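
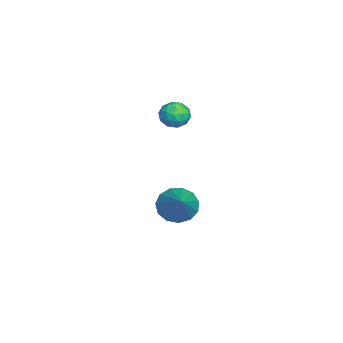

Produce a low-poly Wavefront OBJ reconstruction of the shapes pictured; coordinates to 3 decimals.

v 2.352 -0.713 2.486
v 2.61 -0.977 1.961
v 1.71 -1.523 2.579
v 1.968 -1.787 2.054
v 2.312 -1.744 2.594
v 2.709 -1.243 2.537
v 1.611 -1.257 2.003
v 2.008 -0.756 1.946
v 2.152 -1.313 1.663
v 2.585 -1.615 2.028
v 1.735 -0.885 2.512
v 2.168 -1.187 2.877
v 2.537 -0.774 2.215
v 1.783 -1.726 2.325
v 1.985 -1.701 2.642
v 2.136 -1.856 2.334
v 2.595 -0.93 2.553
v 2.747 -1.086 2.245
v 2.572 -1.537 2.617
v 1.573 -1.414 2.295
v 1.725 -1.57 1.987
v 2.184 -0.644 2.206
v 2.335 -0.799 1.898
v 1.748 -0.963 1.923
v 2.42 -1.127 1.732
v 2.043 -1.603 1.787
v 1.833 -1.291 1.757
v 2.066 -0.997 1.723
v 2.674 -1.304 1.947
v 2.297 -1.78 2.001
v 2.499 -1.755 2.318
v 2.732 -1.46 2.285
v 2.405 -1.502 1.771
v 2.023 -0.72 2.539
v 1.646 -1.196 2.593
v 1.588 -1.04 2.255
v 1.821 -0.745 2.222
v 2.277 -0.897 2.753
v 1.9 -1.373 2.808
v 2.254 -1.503 2.817
v 2.487 -1.209 2.783
v 1.915 -0.998 2.769
v 2.114 -1.151 -2.686
v 2.603 -1.061 -3.363
v 3.766 -0.869 -1.454
v 2.447 -0.628 -3.253
v 2.185 -0.361 -2.963
v 1.9 -0.345 -2.585
v 1.684 -0.585 -2.239
v 1.604 -1.005 -2.035
v 1.686 -1.471 -2.038
v 1.903 -1.836 -2.246
v 2.188 -1.983 -2.594
v 2.449 -1.867 -2.972
v 2.604 -1.523 -3.258
f 1 38 17
f 38 12 41
f 17 41 6
f 38 41 17
f 1 17 13
f 17 6 18
f 13 18 2
f 17 18 13
f 1 13 22
f 13 2 23
f 22 23 8
f 13 23 22
f 1 22 34
f 22 8 37
f 34 37 11
f 22 37 34
f 1 34 38
f 34 11 42
f 38 42 12
f 34 42 38
f 2 18 29
f 18 6 32
f 29 32 10
f 18 32 29
f 6 41 19
f 41 12 40
f 19 40 5
f 41 40 19
f 12 42 39
f 42 11 35
f 39 35 3
f 42 35 39
f 11 37 36
f 37 8 24
f 36 24 7
f 37 24 36
f 8 23 28
f 23 2 25
f 28 25 9
f 23 25 28
f 4 30 16
f 30 10 31
f 16 31 5
f 30 31 16
f 4 16 14
f 16 5 15
f 14 15 3
f 16 15 14
f 4 14 21
f 14 3 20
f 21 20 7
f 14 20 21
f 4 21 26
f 21 7 27
f 26 27 9
f 21 27 26
f 4 26 30
f 26 9 33
f 30 33 10
f 26 33 30
f 5 31 19
f 31 10 32
f 19 32 6
f 31 32 19
f 3 15 39
f 15 5 40
f 39 40 12
f 15 40 39
f 7 20 36
f 20 3 35
f 36 35 11
f 20 35 36
f 9 27 28
f 27 7 24
f 28 24 8
f 27 24 28
f 10 33 29
f 33 9 25
f 29 25 2
f 33 25 29
f 44 43 46
f 44 46 45
f 46 43 47
f 46 47 45
f 47 43 48
f 47 48 45
f 48 43 49
f 48 49 45
f 49 43 50
f 49 50 45
f 50 43 51
f 50 51 45
f 51 43 52
f 51 52 45
f 52 43 53
f 52 53 45
f 53 43 54
f 53 54 45
f 54 43 55
f 54 55 45
f 55 43 44
f 55 44 45



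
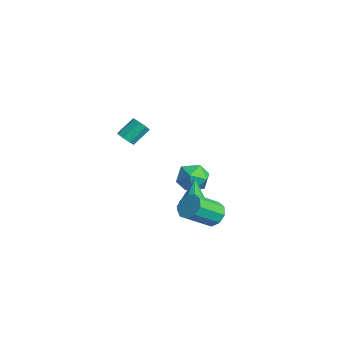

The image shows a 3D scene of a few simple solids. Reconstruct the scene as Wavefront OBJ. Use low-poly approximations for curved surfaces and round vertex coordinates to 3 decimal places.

v 0.104 -3.437 2.799
v 0.659 -3.438 2.872
v 0.551 -2.543 3.694
v -0.004 -2.543 3.621
v 0.535 -3.168 2.563
v 0.427 -2.274 3.385
v 0.158 -3.057 2.392
v 0.05 -2.162 3.214
v -0.251 -3.168 2.459
v -0.358 -2.273 3.282
v -0.451 -3.437 2.726
v -0.559 -2.542 3.548
v -0.327 -3.706 3.035
v -0.435 -2.812 3.857
v 0.05 -3.818 3.206
v -0.058 -2.923 4.028
v 0.458 -3.707 3.138
v 0.351 -2.812 3.961
v -4.274 2.199 -4.333
v -3.731 2.767 -3.634
v -3.589 0.773 -3.706
v -3.046 1.341 -3.007
v -4.092 1.264 -2.923
v -4.515 2.145 -3.311
v -2.805 1.395 -4.029
v -3.228 2.276 -4.417
v -2.823 2.27 -3.446
v -3.618 2.189 -2.763
v -3.702 1.351 -4.577
v -4.497 1.27 -3.894
v -0.536 0.502 -3.75
v 0.241 0.263 -3.439
v -1.144 0.838 -1.97
v 0.209 0.915 -3.573
v -0.259 1.324 -3.81
v -0.89 1.252 -4.012
v -1.313 0.74 -4.06
v -1.281 0.089 -3.926
v -0.813 -0.321 -3.689
v -0.183 -0.249 -3.487
v 2.732 0.238 -2.109
v 3.255 -0.07 -2.615
v 3.51 -1.506 -1.478
v 2.988 -1.198 -0.971
v 3.507 0.254 -2.263
v 3.762 -1.183 -1.126
v 3.397 0.57 -1.839
v 3.652 -0.867 -0.702
v 2.976 0.731 -1.541
v 3.231 -0.706 -0.404
v 2.441 0.662 -1.508
v 2.696 -0.775 -0.371
v 2.042 0.394 -1.757
v 2.298 -1.043 -0.62
v 1.967 0.054 -2.17
v 2.222 -1.383 -1.033
v 2.249 -0.2 -2.554
v 2.504 -1.637 -1.417
v 2.758 -0.249 -2.73
v 3.013 -1.686 -1.593
f 2 1 5
f 2 5 3
f 3 5 6
f 3 6 4
f 5 1 7
f 5 7 6
f 6 7 8
f 6 8 4
f 7 1 9
f 7 9 8
f 8 9 10
f 8 10 4
f 9 1 11
f 9 11 10
f 10 11 12
f 10 12 4
f 11 1 13
f 11 13 12
f 12 13 14
f 12 14 4
f 13 1 15
f 13 15 14
f 14 15 16
f 14 16 4
f 15 1 17
f 15 17 16
f 16 17 18
f 16 18 4
f 17 1 2
f 17 2 18
f 18 2 3
f 18 3 4
f 19 30 24
f 19 24 20
f 19 20 26
f 19 26 29
f 19 29 30
f 20 24 28
f 24 30 23
f 30 29 21
f 29 26 25
f 26 20 27
f 22 28 23
f 22 23 21
f 22 21 25
f 22 25 27
f 22 27 28
f 23 28 24
f 21 23 30
f 25 21 29
f 27 25 26
f 28 27 20
f 32 31 34
f 32 34 33
f 34 31 35
f 34 35 33
f 35 31 36
f 35 36 33
f 36 31 37
f 36 37 33
f 37 31 38
f 37 38 33
f 38 31 39
f 38 39 33
f 39 31 40
f 39 40 33
f 40 31 32
f 40 32 33
f 42 41 45
f 42 45 43
f 43 45 46
f 43 46 44
f 45 41 47
f 45 47 46
f 46 47 48
f 46 48 44
f 47 41 49
f 47 49 48
f 48 49 50
f 48 50 44
f 49 41 51
f 49 51 50
f 50 51 52
f 50 52 44
f 51 41 53
f 51 53 52
f 52 53 54
f 52 54 44
f 53 41 55
f 53 55 54
f 54 55 56
f 54 56 44
f 55 41 57
f 55 57 56
f 56 57 58
f 56 58 44
f 57 41 59
f 57 59 58
f 58 59 60
f 58 60 44
f 59 41 42
f 59 42 60
f 60 42 43
f 60 43 44



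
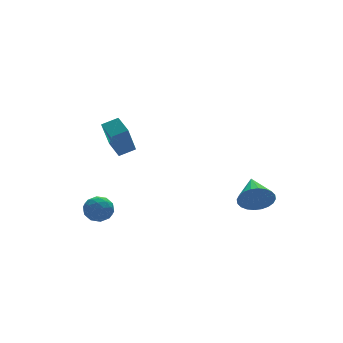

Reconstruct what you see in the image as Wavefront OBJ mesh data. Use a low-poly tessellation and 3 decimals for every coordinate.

v -3.684 0.324 -2.301
v -3.032 0.745 -2.352
v -3.168 -0.565 -3.028
v -2.516 -0.144 -3.079
v -2.715 -0.473 -2.402
v -3.034 0.077 -1.953
v -3.166 0.103 -3.427
v -3.485 0.653 -2.978
v -2.711 0.608 -3.048
v -2.433 0.252 -2.414
v -3.767 -0.072 -2.966
v -3.489 -0.428 -2.332
v -3.403 0.613 -2.263
v -2.797 -0.433 -3.117
v -2.914 -0.626 -2.72
v -2.53 -0.379 -2.749
v -3.405 0.22 -2.028
v -3.021 0.467 -2.058
v -2.835 -0.249 -2.088
v -3.179 -0.287 -3.322
v -2.795 -0.04 -3.352
v -3.67 0.559 -2.631
v -3.286 0.806 -2.66
v -3.365 0.429 -3.292
v -2.831 0.779 -2.701
v -2.528 0.257 -3.129
v -2.91 0.402 -3.333
v -3.097 0.725 -3.069
v -2.668 0.57 -2.329
v -2.364 0.047 -2.756
v -2.482 -0.146 -2.359
v -2.669 0.177 -2.095
v -2.479 0.49 -2.738
v -3.836 0.133 -2.624
v -3.532 -0.39 -3.051
v -3.531 0.003 -3.285
v -3.718 0.326 -3.021
v -3.672 -0.077 -2.251
v -3.369 -0.599 -2.679
v -3.103 -0.545 -2.311
v -3.29 -0.222 -2.047
v -3.721 -0.31 -2.642
v -3.195 -2.493 1.977
v -3.81 -3.049 3.541
v -3.217 -1.511 2.318
v -3.833 -2.067 3.881
v -2.407 -2.573 2.259
v -3.023 -3.129 3.822
v -2.43 -1.591 2.599
v -3.045 -2.147 4.163
v 2.699 -4.384 -1.246
v 2.972 -4.748 -0.482
v 3.221 -2.916 -0.734
v 3.256 -4.781 -0.678
v 3.456 -4.753 -0.96
v 3.541 -4.669 -1.286
v 3.497 -4.542 -1.607
v 3.332 -4.391 -1.872
v 3.07 -4.238 -2.042
v 2.752 -4.108 -2.091
v 2.426 -4.02 -2.011
v 2.141 -3.987 -1.815
v 1.941 -4.014 -1.533
v 1.857 -4.098 -1.206
v 1.901 -4.226 -0.886
v 2.066 -4.377 -0.621
v 2.327 -4.529 -0.451
v 2.645 -4.66 -0.402
f 1 38 17
f 38 12 41
f 17 41 6
f 38 41 17
f 1 17 13
f 17 6 18
f 13 18 2
f 17 18 13
f 1 13 22
f 13 2 23
f 22 23 8
f 13 23 22
f 1 22 34
f 22 8 37
f 34 37 11
f 22 37 34
f 1 34 38
f 34 11 42
f 38 42 12
f 34 42 38
f 2 18 29
f 18 6 32
f 29 32 10
f 18 32 29
f 6 41 19
f 41 12 40
f 19 40 5
f 41 40 19
f 12 42 39
f 42 11 35
f 39 35 3
f 42 35 39
f 11 37 36
f 37 8 24
f 36 24 7
f 37 24 36
f 8 23 28
f 23 2 25
f 28 25 9
f 23 25 28
f 4 30 16
f 30 10 31
f 16 31 5
f 30 31 16
f 4 16 14
f 16 5 15
f 14 15 3
f 16 15 14
f 4 14 21
f 14 3 20
f 21 20 7
f 14 20 21
f 4 21 26
f 21 7 27
f 26 27 9
f 21 27 26
f 4 26 30
f 26 9 33
f 30 33 10
f 26 33 30
f 5 31 19
f 31 10 32
f 19 32 6
f 31 32 19
f 3 15 39
f 15 5 40
f 39 40 12
f 15 40 39
f 7 20 36
f 20 3 35
f 36 35 11
f 20 35 36
f 9 27 28
f 27 7 24
f 28 24 8
f 27 24 28
f 10 33 29
f 33 9 25
f 29 25 2
f 33 25 29
f 44 46 43
f 47 44 43
f 43 46 45
f 45 47 43
f 44 50 46
f 48 44 47
f 48 50 44
f 46 50 45
f 49 47 45
f 45 50 49
f 49 48 47
f 50 48 49
f 52 51 54
f 52 54 53
f 54 51 55
f 54 55 53
f 55 51 56
f 55 56 53
f 56 51 57
f 56 57 53
f 57 51 58
f 57 58 53
f 58 51 59
f 58 59 53
f 59 51 60
f 59 60 53
f 60 51 61
f 60 61 53
f 61 51 62
f 61 62 53
f 62 51 63
f 62 63 53
f 63 51 64
f 63 64 53
f 64 51 65
f 64 65 53
f 65 51 66
f 65 66 53
f 66 51 67
f 66 67 53
f 67 51 68
f 67 68 53
f 68 51 52
f 68 52 53



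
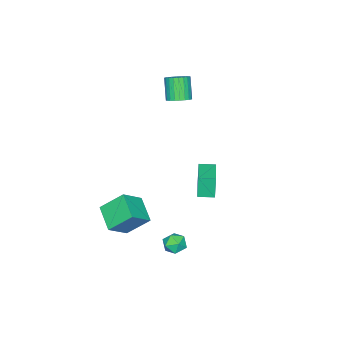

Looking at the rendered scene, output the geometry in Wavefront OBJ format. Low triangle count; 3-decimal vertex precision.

v -2.53 0.254 -2.869
v -2.722 0.181 -1.566
v -1.075 1.19 -2.603
v -1.268 1.117 -1.299
v -2.052 -0.497 -2.841
v -2.245 -0.57 -1.537
v -0.598 0.439 -2.574
v -0.79 0.366 -1.271
v 1.943 -3.833 -3.654
v 1.345 -2.77 -2.543
v 0.815 -3.508 -4.572
v 0.218 -2.444 -3.461
v 2.802 -2.676 -4.299
v 2.205 -1.612 -3.188
v 1.675 -2.35 -5.217
v 1.077 -1.287 -4.106
v 2.38 1.625 -3.021
v 2.615 1.945 -3.577
v 2.885 0.695 -3.343
v 3.12 1.015 -3.899
v 3.359 1.183 -3.281
v 3.047 1.757 -3.082
v 2.453 0.883 -3.838
v 2.141 1.457 -3.639
v 2.66 1.486 -4.082
v 3.221 1.672 -3.738
v 2.279 0.968 -3.182
v 2.84 1.154 -2.838
v -3.679 -2.751 1.7
v -3.107 -3.093 1.833
v -3.688 -3.591 3.053
v -4.261 -3.249 2.92
v -3.057 -2.861 1.952
v -3.639 -3.359 3.171
v -3.102 -2.612 2.032
v -3.683 -3.11 3.252
v -3.235 -2.385 2.061
v -3.816 -2.882 3.281
v -3.435 -2.213 2.036
v -4.017 -2.71 3.256
v -3.673 -2.123 1.96
v -4.254 -2.62 3.179
v -3.912 -2.128 1.844
v -4.493 -2.626 3.063
v -4.115 -2.229 1.706
v -4.696 -2.727 2.926
v -4.252 -2.409 1.567
v -4.833 -2.907 2.787
v -4.301 -2.641 1.449
v -4.883 -3.139 2.668
v -4.257 -2.89 1.368
v -4.838 -3.388 2.588
v -4.124 -3.118 1.339
v -4.705 -3.615 2.559
v -3.923 -3.29 1.364
v -4.505 -3.787 2.584
v -3.686 -3.38 1.441
v -4.267 -3.877 2.66
v -3.447 -3.374 1.557
v -4.028 -3.872 2.776
v -3.244 -3.273 1.694
v -3.825 -3.771 2.914
f 2 4 1
f 5 2 1
f 1 4 3
f 3 5 1
f 2 8 4
f 6 2 5
f 6 8 2
f 4 8 3
f 7 5 3
f 3 8 7
f 7 6 5
f 8 6 7
f 10 12 9
f 13 10 9
f 9 12 11
f 11 13 9
f 10 16 12
f 14 10 13
f 14 16 10
f 12 16 11
f 15 13 11
f 11 16 15
f 15 14 13
f 16 14 15
f 17 28 22
f 17 22 18
f 17 18 24
f 17 24 27
f 17 27 28
f 18 22 26
f 22 28 21
f 28 27 19
f 27 24 23
f 24 18 25
f 20 26 21
f 20 21 19
f 20 19 23
f 20 23 25
f 20 25 26
f 21 26 22
f 19 21 28
f 23 19 27
f 25 23 24
f 26 25 18
f 30 29 33
f 30 33 31
f 31 33 34
f 31 34 32
f 33 29 35
f 33 35 34
f 34 35 36
f 34 36 32
f 35 29 37
f 35 37 36
f 36 37 38
f 36 38 32
f 37 29 39
f 37 39 38
f 38 39 40
f 38 40 32
f 39 29 41
f 39 41 40
f 40 41 42
f 40 42 32
f 41 29 43
f 41 43 42
f 42 43 44
f 42 44 32
f 43 29 45
f 43 45 44
f 44 45 46
f 44 46 32
f 45 29 47
f 45 47 46
f 46 47 48
f 46 48 32
f 47 29 49
f 47 49 48
f 48 49 50
f 48 50 32
f 49 29 51
f 49 51 50
f 50 51 52
f 50 52 32
f 51 29 53
f 51 53 52
f 52 53 54
f 52 54 32
f 53 29 55
f 53 55 54
f 54 55 56
f 54 56 32
f 55 29 57
f 55 57 56
f 56 57 58
f 56 58 32
f 57 29 59
f 57 59 58
f 58 59 60
f 58 60 32
f 59 29 61
f 59 61 60
f 60 61 62
f 60 62 32
f 61 29 30
f 61 30 62
f 62 30 31
f 62 31 32



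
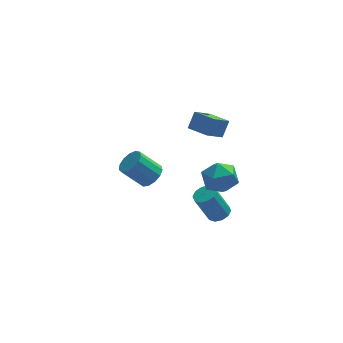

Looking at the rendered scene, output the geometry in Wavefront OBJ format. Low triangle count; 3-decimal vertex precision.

v 3.528 -0.267 0.154
v 4.546 -0.749 0.365
v 2.914 -1.871 -0.545
v 3.932 -2.353 -0.334
v 3.246 -2.06 0.535
v 3.625 -1.069 0.968
v 3.835 -1.551 -1.148
v 4.214 -0.56 -0.715
v 4.736 -1.543 -0.44
v 4.372 -1.857 0.601
v 3.088 -0.763 -0.781
v 2.724 -1.077 0.26
v -0.24 -3.903 2.779
v 0.312 -3.579 3.258
v -0.787 -3.452 4.44
v -1.34 -3.777 3.961
v 0.117 -3.237 3.039
v -0.983 -3.11 4.222
v -0.192 -3.106 2.738
v -1.292 -2.979 3.921
v -0.516 -3.229 2.45
v -1.616 -3.102 3.632
v -0.752 -3.565 2.266
v -1.852 -3.438 3.448
v -0.826 -4.01 2.245
v -1.926 -3.883 3.427
v -0.714 -4.42 2.393
v -1.814 -4.293 3.576
v -0.451 -4.667 2.664
v -1.551 -4.54 3.847
v -0.121 -4.671 2.971
v -1.221 -4.544 4.154
v 0.171 -4.431 3.217
v -0.929 -4.304 4.4
v 0.332 -4.024 3.324
v -0.767 -3.897 4.507
v 3.872 -0.185 -4.332
v 4.514 -0.323 -4.036
v 3.669 -0.333 -2.212
v 3.028 -0.195 -2.508
v 4.464 0.118 -4.057
v 3.62 0.109 -2.232
v 4.188 0.444 -4.183
v 3.344 0.435 -2.358
v 3.792 0.529 -4.366
v 2.948 0.52 -2.542
v 3.426 0.342 -4.536
v 2.582 0.332 -2.712
v 3.231 -0.047 -4.628
v 2.386 -0.057 -2.804
v 3.28 -0.489 -4.608
v 2.436 -0.498 -2.783
v 3.556 -0.815 -4.482
v 2.712 -0.824 -2.657
v 3.952 -0.9 -4.298
v 3.108 -0.909 -2.474
v 4.318 -0.712 -4.128
v 3.474 -0.722 -2.304
v 2.474 3.236 0.405
v 2.915 3.783 1.34
v 3.456 3.974 -0.49
v 3.897 4.521 0.445
v 3.423 2.179 0.575
v 3.864 2.726 1.51
v 4.405 2.917 -0.32
v 4.846 3.464 0.615
f 1 12 6
f 1 6 2
f 1 2 8
f 1 8 11
f 1 11 12
f 2 6 10
f 6 12 5
f 12 11 3
f 11 8 7
f 8 2 9
f 4 10 5
f 4 5 3
f 4 3 7
f 4 7 9
f 4 9 10
f 5 10 6
f 3 5 12
f 7 3 11
f 9 7 8
f 10 9 2
f 14 13 17
f 14 17 15
f 15 17 18
f 15 18 16
f 17 13 19
f 17 19 18
f 18 19 20
f 18 20 16
f 19 13 21
f 19 21 20
f 20 21 22
f 20 22 16
f 21 13 23
f 21 23 22
f 22 23 24
f 22 24 16
f 23 13 25
f 23 25 24
f 24 25 26
f 24 26 16
f 25 13 27
f 25 27 26
f 26 27 28
f 26 28 16
f 27 13 29
f 27 29 28
f 28 29 30
f 28 30 16
f 29 13 31
f 29 31 30
f 30 31 32
f 30 32 16
f 31 13 33
f 31 33 32
f 32 33 34
f 32 34 16
f 33 13 35
f 33 35 34
f 34 35 36
f 34 36 16
f 35 13 14
f 35 14 36
f 36 14 15
f 36 15 16
f 38 37 41
f 38 41 39
f 39 41 42
f 39 42 40
f 41 37 43
f 41 43 42
f 42 43 44
f 42 44 40
f 43 37 45
f 43 45 44
f 44 45 46
f 44 46 40
f 45 37 47
f 45 47 46
f 46 47 48
f 46 48 40
f 47 37 49
f 47 49 48
f 48 49 50
f 48 50 40
f 49 37 51
f 49 51 50
f 50 51 52
f 50 52 40
f 51 37 53
f 51 53 52
f 52 53 54
f 52 54 40
f 53 37 55
f 53 55 54
f 54 55 56
f 54 56 40
f 55 37 57
f 55 57 56
f 56 57 58
f 56 58 40
f 57 37 38
f 57 38 58
f 58 38 39
f 58 39 40
f 60 62 59
f 63 60 59
f 59 62 61
f 61 63 59
f 60 66 62
f 64 60 63
f 64 66 60
f 62 66 61
f 65 63 61
f 61 66 65
f 65 64 63
f 66 64 65



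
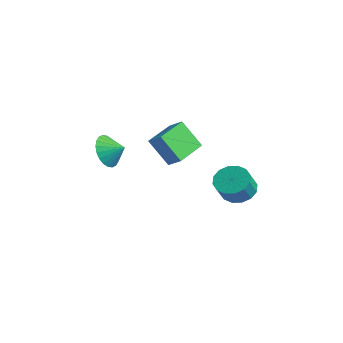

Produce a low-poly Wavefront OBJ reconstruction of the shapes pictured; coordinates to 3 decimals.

v 3.079 3.458 -0.071
v 3.87 3.966 -0.061
v 4.291 3.291 0.942
v 3.501 2.782 0.931
v 3.562 4.206 0.23
v 3.983 3.531 1.232
v 3.125 4.245 0.44
v 3.546 3.57 1.443
v 2.675 4.073 0.513
v 3.097 3.398 1.516
v 2.334 3.736 0.43
v 2.756 3.061 1.432
v 2.193 3.325 0.212
v 2.614 2.65 1.214
v 2.289 2.949 -0.082
v 2.71 2.274 0.921
v 2.597 2.709 -0.372
v 3.018 2.034 0.63
v 3.034 2.67 -0.583
v 3.455 1.995 0.42
v 3.483 2.842 -0.656
v 3.905 2.167 0.347
v 3.824 3.179 -0.572
v 4.246 2.504 0.43
v 3.966 3.59 -0.354
v 4.387 2.915 0.648
v -2.989 -0.303 0.86
v -2.311 -0.668 0.161
v -2.251 0.263 1.28
v -2.453 -0.34 -0.031
v -2.677 -0.006 -0.087
v -2.948 0.282 0.001
v -3.226 0.482 0.22
v -3.467 0.562 0.536
v -3.636 0.51 0.902
v -3.706 0.335 1.261
v -3.667 0.062 1.559
v -3.524 -0.266 1.751
v -3.301 -0.599 1.807
v -3.029 -0.888 1.719
v -2.752 -1.087 1.5
v -2.51 -1.167 1.184
v -2.342 -1.116 0.818
v -2.272 -0.94 0.459
v -1.71 2.424 -0.264
v -2.546 1.764 1.237
v -2.554 4.167 0.032
v -3.391 3.508 1.533
v -0.969 2.692 0.267
v -1.806 2.033 1.768
v -1.814 4.436 0.563
v -2.65 3.776 2.064
f 2 1 5
f 2 5 3
f 3 5 6
f 3 6 4
f 5 1 7
f 5 7 6
f 6 7 8
f 6 8 4
f 7 1 9
f 7 9 8
f 8 9 10
f 8 10 4
f 9 1 11
f 9 11 10
f 10 11 12
f 10 12 4
f 11 1 13
f 11 13 12
f 12 13 14
f 12 14 4
f 13 1 15
f 13 15 14
f 14 15 16
f 14 16 4
f 15 1 17
f 15 17 16
f 16 17 18
f 16 18 4
f 17 1 19
f 17 19 18
f 18 19 20
f 18 20 4
f 19 1 21
f 19 21 20
f 20 21 22
f 20 22 4
f 21 1 23
f 21 23 22
f 22 23 24
f 22 24 4
f 23 1 25
f 23 25 24
f 24 25 26
f 24 26 4
f 25 1 2
f 25 2 26
f 26 2 3
f 26 3 4
f 28 27 30
f 28 30 29
f 30 27 31
f 30 31 29
f 31 27 32
f 31 32 29
f 32 27 33
f 32 33 29
f 33 27 34
f 33 34 29
f 34 27 35
f 34 35 29
f 35 27 36
f 35 36 29
f 36 27 37
f 36 37 29
f 37 27 38
f 37 38 29
f 38 27 39
f 38 39 29
f 39 27 40
f 39 40 29
f 40 27 41
f 40 41 29
f 41 27 42
f 41 42 29
f 42 27 43
f 42 43 29
f 43 27 44
f 43 44 29
f 44 27 28
f 44 28 29
f 46 48 45
f 49 46 45
f 45 48 47
f 47 49 45
f 46 52 48
f 50 46 49
f 50 52 46
f 48 52 47
f 51 49 47
f 47 52 51
f 51 50 49
f 52 50 51



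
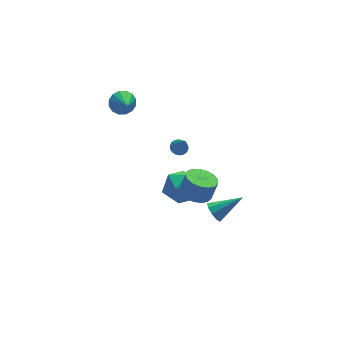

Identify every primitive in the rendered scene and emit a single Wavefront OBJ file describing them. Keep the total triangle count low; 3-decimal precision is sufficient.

v -3.102 4.417 2.535
v -2.388 4.591 2.92
v -3.298 3.203 3.445
v -2.688 4.804 3.141
v -3.099 4.915 3.2
v -3.511 4.891 3.08
v -3.814 4.741 2.815
v -3.926 4.504 2.474
v -3.817 4.244 2.15
v -3.517 4.03 1.929
v -3.106 3.92 1.871
v -2.694 3.943 1.99
v -2.391 4.093 2.255
v -2.279 4.33 2.596
v -0.006 3.267 -2.222
v 0.483 3.017 -2.375
v 0.026 2.453 -0.798
v 0.562 3.227 -2.257
v 0.528 3.445 -2.132
v 0.389 3.628 -2.024
v 0.172 3.739 -1.956
v -0.081 3.757 -1.94
v -0.319 3.678 -1.98
v -0.494 3.517 -2.068
v -0.573 3.307 -2.186
v -0.54 3.089 -2.312
v -0.4 2.906 -2.419
v -0.183 2.795 -2.488
v 0.07 2.777 -2.503
v 0.307 2.856 -2.463
v -2.317 -3.766 1.445
v -1.457 -3.541 1.111
v -1.022 -3.469 2.281
v -1.883 -3.694 2.615
v -1.662 -3.139 1.163
v -1.228 -3.066 2.333
v -2.018 -2.88 1.279
v -1.583 -2.808 2.449
v -2.442 -2.825 1.433
v -2.007 -2.752 2.603
v -2.838 -2.985 1.59
v -2.403 -2.912 2.76
v -3.114 -3.324 1.714
v -2.679 -3.251 2.884
v -3.208 -3.764 1.776
v -2.773 -3.692 2.946
v -3.098 -4.205 1.762
v -2.663 -4.133 2.932
v -2.809 -4.546 1.676
v -2.374 -4.473 2.846
v -2.407 -4.707 1.537
v -1.973 -4.635 2.707
v -1.985 -4.654 1.377
v -1.55 -4.581 2.546
v -1.639 -4.396 1.232
v -1.204 -4.324 2.402
v -1.449 -3.995 1.136
v -1.014 -3.922 2.306
v -1.126 -3.746 -1.031
v -0.828 -4.005 -1.609
v 0.506 -4.054 -0.049
v -0.754 -3.532 -1.584
v -0.854 -3.16 -1.3
v -1.082 -3.062 -0.89
v -1.33 -3.283 -0.546
v -1.483 -3.721 -0.429
v -1.47 -4.171 -0.593
v -1.295 -4.422 -0.962
v -1.042 -4.356 -1.363
v -0.571 1.045 -3.672
v -0.026 0.348 -2.802
v -2.374 0.552 -2.938
v -1.829 -0.145 -2.068
v -1.723 1.091 -2.029
v -0.609 1.395 -2.483
v -1.791 -0.495 -3.257
v -0.677 -0.191 -3.711
v -0.78 -0.604 -2.546
v -0.738 0.376 -1.787
v -1.662 0.524 -3.953
v -1.62 1.504 -3.194
f 2 1 4
f 2 4 3
f 4 1 5
f 4 5 3
f 5 1 6
f 5 6 3
f 6 1 7
f 6 7 3
f 7 1 8
f 7 8 3
f 8 1 9
f 8 9 3
f 9 1 10
f 9 10 3
f 10 1 11
f 10 11 3
f 11 1 12
f 11 12 3
f 12 1 13
f 12 13 3
f 13 1 14
f 13 14 3
f 14 1 2
f 14 2 3
f 16 15 18
f 16 18 17
f 18 15 19
f 18 19 17
f 19 15 20
f 19 20 17
f 20 15 21
f 20 21 17
f 21 15 22
f 21 22 17
f 22 15 23
f 22 23 17
f 23 15 24
f 23 24 17
f 24 15 25
f 24 25 17
f 25 15 26
f 25 26 17
f 26 15 27
f 26 27 17
f 27 15 28
f 27 28 17
f 28 15 29
f 28 29 17
f 29 15 30
f 29 30 17
f 30 15 16
f 30 16 17
f 32 31 35
f 32 35 33
f 33 35 36
f 33 36 34
f 35 31 37
f 35 37 36
f 36 37 38
f 36 38 34
f 37 31 39
f 37 39 38
f 38 39 40
f 38 40 34
f 39 31 41
f 39 41 40
f 40 41 42
f 40 42 34
f 41 31 43
f 41 43 42
f 42 43 44
f 42 44 34
f 43 31 45
f 43 45 44
f 44 45 46
f 44 46 34
f 45 31 47
f 45 47 46
f 46 47 48
f 46 48 34
f 47 31 49
f 47 49 48
f 48 49 50
f 48 50 34
f 49 31 51
f 49 51 50
f 50 51 52
f 50 52 34
f 51 31 53
f 51 53 52
f 52 53 54
f 52 54 34
f 53 31 55
f 53 55 54
f 54 55 56
f 54 56 34
f 55 31 57
f 55 57 56
f 56 57 58
f 56 58 34
f 57 31 32
f 57 32 58
f 58 32 33
f 58 33 34
f 60 59 62
f 60 62 61
f 62 59 63
f 62 63 61
f 63 59 64
f 63 64 61
f 64 59 65
f 64 65 61
f 65 59 66
f 65 66 61
f 66 59 67
f 66 67 61
f 67 59 68
f 67 68 61
f 68 59 69
f 68 69 61
f 69 59 60
f 69 60 61
f 70 81 75
f 70 75 71
f 70 71 77
f 70 77 80
f 70 80 81
f 71 75 79
f 75 81 74
f 81 80 72
f 80 77 76
f 77 71 78
f 73 79 74
f 73 74 72
f 73 72 76
f 73 76 78
f 73 78 79
f 74 79 75
f 72 74 81
f 76 72 80
f 78 76 77
f 79 78 71



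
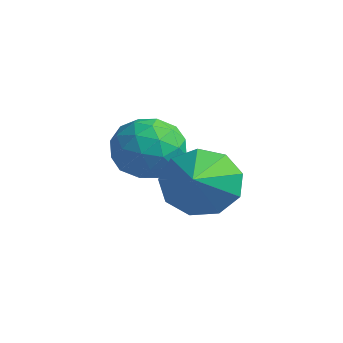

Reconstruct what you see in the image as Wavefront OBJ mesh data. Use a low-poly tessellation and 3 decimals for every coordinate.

v 0.143 -2.581 0.628
v 0.767 -2.52 -0.164
v 1.377 -3.739 1.512
v 0.911 -2.02 0.29
v 0.696 -1.782 0.902
v 0.222 -1.918 1.385
v -0.289 -2.364 1.515
v -0.598 -2.912 1.229
v -0.561 -3.305 0.662
v -0.194 -3.359 0.079
v 0.33 -3.049 -0.247
v -1.844 -1.934 0.876
v -1.047 -2.432 0.537
v -2.253 -3.208 1.783
v -1.456 -3.706 1.444
v -1.335 -2.921 2.05
v -1.082 -2.134 1.49
v -2.218 -3.506 0.83
v -1.965 -2.719 0.27
v -1.278 -3.403 0.509
v -0.732 -3.042 1.263
v -2.568 -2.598 1.057
v -2.022 -2.237 1.811
v -1.409 -2.071 0.627
v -1.891 -3.569 1.693
v -1.819 -3.108 2.049
v -1.351 -3.4 1.85
v -1.43 -1.896 1.187
v -0.961 -2.189 0.988
v -1.131 -2.476 1.877
v -2.339 -3.451 1.332
v -1.87 -3.744 1.133
v -1.949 -2.24 0.47
v -1.481 -2.532 0.271
v -2.169 -3.164 0.443
v -1.077 -2.935 0.411
v -1.318 -3.683 0.944
v -1.766 -3.566 0.583
v -1.617 -3.103 0.254
v -0.756 -2.722 0.855
v -0.997 -3.471 1.388
v -0.925 -3.01 1.744
v -0.776 -2.547 1.415
v -0.892 -3.293 0.838
v -2.303 -2.169 0.932
v -2.544 -2.918 1.465
v -2.524 -3.093 0.905
v -2.375 -2.63 0.576
v -1.982 -1.957 1.376
v -2.223 -2.705 1.909
v -1.683 -2.537 2.066
v -1.534 -2.074 1.737
v -2.408 -2.347 1.482
f 2 1 4
f 2 4 3
f 4 1 5
f 4 5 3
f 5 1 6
f 5 6 3
f 6 1 7
f 6 7 3
f 7 1 8
f 7 8 3
f 8 1 9
f 8 9 3
f 9 1 10
f 9 10 3
f 10 1 11
f 10 11 3
f 11 1 2
f 11 2 3
f 12 49 28
f 49 23 52
f 28 52 17
f 49 52 28
f 12 28 24
f 28 17 29
f 24 29 13
f 28 29 24
f 12 24 33
f 24 13 34
f 33 34 19
f 24 34 33
f 12 33 45
f 33 19 48
f 45 48 22
f 33 48 45
f 12 45 49
f 45 22 53
f 49 53 23
f 45 53 49
f 13 29 40
f 29 17 43
f 40 43 21
f 29 43 40
f 17 52 30
f 52 23 51
f 30 51 16
f 52 51 30
f 23 53 50
f 53 22 46
f 50 46 14
f 53 46 50
f 22 48 47
f 48 19 35
f 47 35 18
f 48 35 47
f 19 34 39
f 34 13 36
f 39 36 20
f 34 36 39
f 15 41 27
f 41 21 42
f 27 42 16
f 41 42 27
f 15 27 25
f 27 16 26
f 25 26 14
f 27 26 25
f 15 25 32
f 25 14 31
f 32 31 18
f 25 31 32
f 15 32 37
f 32 18 38
f 37 38 20
f 32 38 37
f 15 37 41
f 37 20 44
f 41 44 21
f 37 44 41
f 16 42 30
f 42 21 43
f 30 43 17
f 42 43 30
f 14 26 50
f 26 16 51
f 50 51 23
f 26 51 50
f 18 31 47
f 31 14 46
f 47 46 22
f 31 46 47
f 20 38 39
f 38 18 35
f 39 35 19
f 38 35 39
f 21 44 40
f 44 20 36
f 40 36 13
f 44 36 40



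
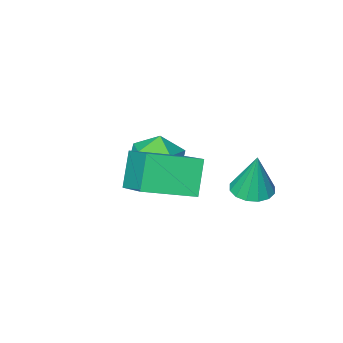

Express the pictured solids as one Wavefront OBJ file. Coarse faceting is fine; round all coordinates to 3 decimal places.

v -1.612 -2.58 -2.158
v -0.784 -2.72 -3.056
v -2.416 -4.34 -2.624
v -1.588 -4.48 -3.522
v -1.232 -4.525 -2.346
v -0.735 -3.437 -2.057
v -2.465 -3.623 -3.623
v -1.968 -2.535 -3.334
v -1.311 -3.365 -3.962
v -0.549 -3.922 -3.172
v -2.651 -3.138 -2.508
v -1.889 -3.695 -1.718
v -2.918 0.748 -2.579
v -2.272 1.273 -2.695
v -2.862 1.092 -0.721
v -2.627 1.522 -2.731
v -3.06 1.563 -2.725
v -3.455 1.386 -2.681
v -3.706 1.038 -2.609
v -3.745 0.612 -2.529
v -3.563 0.223 -2.462
v -3.208 -0.025 -2.427
v -2.775 -0.067 -2.432
v -2.38 0.11 -2.477
v -2.13 0.458 -2.549
v -2.09 0.884 -2.629
v -0.84 -0.877 -2.926
v -1.496 -1.468 -1.52
v -0.41 0.948 -1.959
v -1.066 0.358 -0.553
v 1.086 -1.638 -2.347
v 0.43 -2.228 -0.941
v 1.516 0.188 -1.38
v 0.86 -0.403 0.026
f 1 12 6
f 1 6 2
f 1 2 8
f 1 8 11
f 1 11 12
f 2 6 10
f 6 12 5
f 12 11 3
f 11 8 7
f 8 2 9
f 4 10 5
f 4 5 3
f 4 3 7
f 4 7 9
f 4 9 10
f 5 10 6
f 3 5 12
f 7 3 11
f 9 7 8
f 10 9 2
f 14 13 16
f 14 16 15
f 16 13 17
f 16 17 15
f 17 13 18
f 17 18 15
f 18 13 19
f 18 19 15
f 19 13 20
f 19 20 15
f 20 13 21
f 20 21 15
f 21 13 22
f 21 22 15
f 22 13 23
f 22 23 15
f 23 13 24
f 23 24 15
f 24 13 25
f 24 25 15
f 25 13 26
f 25 26 15
f 26 13 14
f 26 14 15
f 28 30 27
f 31 28 27
f 27 30 29
f 29 31 27
f 28 34 30
f 32 28 31
f 32 34 28
f 30 34 29
f 33 31 29
f 29 34 33
f 33 32 31
f 34 32 33



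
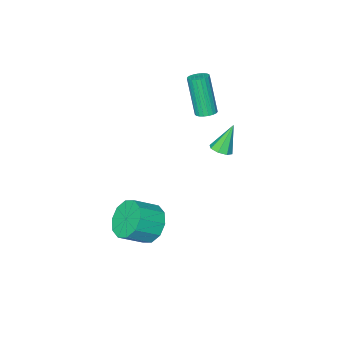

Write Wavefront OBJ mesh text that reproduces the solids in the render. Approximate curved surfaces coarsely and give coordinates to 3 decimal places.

v -1.465 0.827 1.766
v -1.064 1.115 1.96
v -2.115 0.853 3.074
v -1.361 1.345 1.808
v -1.719 1.272 1.631
v -1.928 0.939 1.534
v -1.866 0.54 1.573
v -1.569 0.309 1.725
v -1.211 0.382 1.901
v -1.002 0.716 1.999
v -3.358 -2.504 1.214
v -2.852 -2.574 1.215
v -2.957 -3.286 3.188
v -3.462 -3.216 3.186
v -2.869 -2.375 1.286
v -2.974 -3.087 3.259
v -2.971 -2.198 1.345
v -3.076 -2.91 3.317
v -3.139 -2.074 1.38
v -3.244 -2.787 3.353
v -3.345 -2.024 1.387
v -3.45 -2.737 3.36
v -3.553 -2.058 1.364
v -3.658 -2.77 3.337
v -3.728 -2.168 1.315
v -3.833 -2.88 3.288
v -3.838 -2.336 1.249
v -3.943 -3.049 3.221
v -3.865 -2.534 1.176
v -3.97 -3.246 3.148
v -3.805 -2.726 1.11
v -3.91 -3.438 3.082
v -3.667 -2.88 1.061
v -3.772 -3.592 3.034
v -3.475 -2.968 1.04
v -3.58 -3.681 3.012
v -3.264 -2.977 1.048
v -3.369 -3.689 3.02
v -3.068 -2.903 1.085
v -3.173 -3.616 3.057
v -2.923 -2.761 1.144
v -3.028 -3.473 3.117
v 1.035 -0.829 -3.058
v 1.481 -1.228 -3.884
v 2.572 -1.531 -3.147
v 2.125 -1.131 -2.322
v 1.633 -0.617 -3.857
v 2.723 -0.919 -3.121
v 1.556 -0.087 -3.525
v 2.646 -0.389 -2.789
v 1.28 0.16 -3.015
v 2.37 -0.142 -2.279
v 0.91 0.029 -2.521
v 2.001 -0.273 -1.785
v 0.588 -0.429 -2.233
v 1.679 -0.732 -1.496
v 0.437 -1.041 -2.259
v 1.527 -1.343 -1.523
v 0.514 -1.571 -2.591
v 1.604 -1.873 -1.855
v 0.79 -1.818 -3.101
v 1.88 -2.12 -2.365
v 1.159 -1.687 -3.595
v 2.25 -1.989 -2.859
f 2 1 4
f 2 4 3
f 4 1 5
f 4 5 3
f 5 1 6
f 5 6 3
f 6 1 7
f 6 7 3
f 7 1 8
f 7 8 3
f 8 1 9
f 8 9 3
f 9 1 10
f 9 10 3
f 10 1 2
f 10 2 3
f 12 11 15
f 12 15 13
f 13 15 16
f 13 16 14
f 15 11 17
f 15 17 16
f 16 17 18
f 16 18 14
f 17 11 19
f 17 19 18
f 18 19 20
f 18 20 14
f 19 11 21
f 19 21 20
f 20 21 22
f 20 22 14
f 21 11 23
f 21 23 22
f 22 23 24
f 22 24 14
f 23 11 25
f 23 25 24
f 24 25 26
f 24 26 14
f 25 11 27
f 25 27 26
f 26 27 28
f 26 28 14
f 27 11 29
f 27 29 28
f 28 29 30
f 28 30 14
f 29 11 31
f 29 31 30
f 30 31 32
f 30 32 14
f 31 11 33
f 31 33 32
f 32 33 34
f 32 34 14
f 33 11 35
f 33 35 34
f 34 35 36
f 34 36 14
f 35 11 37
f 35 37 36
f 36 37 38
f 36 38 14
f 37 11 39
f 37 39 38
f 38 39 40
f 38 40 14
f 39 11 41
f 39 41 40
f 40 41 42
f 40 42 14
f 41 11 12
f 41 12 42
f 42 12 13
f 42 13 14
f 44 43 47
f 44 47 45
f 45 47 48
f 45 48 46
f 47 43 49
f 47 49 48
f 48 49 50
f 48 50 46
f 49 43 51
f 49 51 50
f 50 51 52
f 50 52 46
f 51 43 53
f 51 53 52
f 52 53 54
f 52 54 46
f 53 43 55
f 53 55 54
f 54 55 56
f 54 56 46
f 55 43 57
f 55 57 56
f 56 57 58
f 56 58 46
f 57 43 59
f 57 59 58
f 58 59 60
f 58 60 46
f 59 43 61
f 59 61 60
f 60 61 62
f 60 62 46
f 61 43 63
f 61 63 62
f 62 63 64
f 62 64 46
f 63 43 44
f 63 44 64
f 64 44 45
f 64 45 46



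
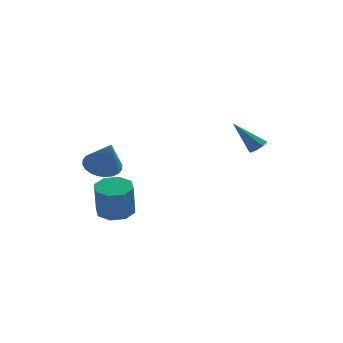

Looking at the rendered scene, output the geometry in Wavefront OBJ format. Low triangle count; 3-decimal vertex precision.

v -2.346 -2.889 2.501
v -1.495 -2.481 2.388
v -1.754 -3.691 4.059
v -1.673 -2.224 2.588
v -1.953 -2.068 2.774
v -2.292 -2.037 2.919
v -2.64 -2.136 3
v -2.943 -2.349 3.005
v -3.155 -2.645 2.934
v -3.244 -2.977 2.796
v -3.196 -3.296 2.614
v -3.019 -3.553 2.414
v -2.739 -3.709 2.227
v -2.399 -3.74 2.083
v -2.051 -3.641 2.001
v -1.748 -3.428 1.996
v -1.536 -3.132 2.068
v -1.447 -2.8 2.206
v 4.228 2.734 2.096
v 4.522 2.294 2.307
v 3.012 2.646 3.604
v 4.671 2.679 2.45
v 4.561 3.096 2.385
v 4.255 3.301 2.151
v 3.934 3.174 1.884
v 3.785 2.79 1.742
v 3.896 2.373 1.806
v 4.201 2.168 2.041
v -1.748 -2.894 -0.398
v -0.811 -2.966 -0.439
v -0.776 -3.517 1.316
v -1.712 -3.446 1.358
v -1.029 -2.313 -0.229
v -0.993 -2.864 1.526
v -1.667 -2 -0.118
v -1.632 -2.552 1.637
v -2.353 -2.212 -0.171
v -2.318 -2.763 1.584
v -2.684 -2.823 -0.356
v -2.649 -3.374 1.399
v -2.467 -3.476 -0.566
v -2.431 -4.027 1.189
v -1.828 -3.788 -0.677
v -1.793 -4.34 1.078
v -1.142 -3.577 -0.624
v -1.107 -4.128 1.131
f 2 1 4
f 2 4 3
f 4 1 5
f 4 5 3
f 5 1 6
f 5 6 3
f 6 1 7
f 6 7 3
f 7 1 8
f 7 8 3
f 8 1 9
f 8 9 3
f 9 1 10
f 9 10 3
f 10 1 11
f 10 11 3
f 11 1 12
f 11 12 3
f 12 1 13
f 12 13 3
f 13 1 14
f 13 14 3
f 14 1 15
f 14 15 3
f 15 1 16
f 15 16 3
f 16 1 17
f 16 17 3
f 17 1 18
f 17 18 3
f 18 1 2
f 18 2 3
f 20 19 22
f 20 22 21
f 22 19 23
f 22 23 21
f 23 19 24
f 23 24 21
f 24 19 25
f 24 25 21
f 25 19 26
f 25 26 21
f 26 19 27
f 26 27 21
f 27 19 28
f 27 28 21
f 28 19 20
f 28 20 21
f 30 29 33
f 30 33 31
f 31 33 34
f 31 34 32
f 33 29 35
f 33 35 34
f 34 35 36
f 34 36 32
f 35 29 37
f 35 37 36
f 36 37 38
f 36 38 32
f 37 29 39
f 37 39 38
f 38 39 40
f 38 40 32
f 39 29 41
f 39 41 40
f 40 41 42
f 40 42 32
f 41 29 43
f 41 43 42
f 42 43 44
f 42 44 32
f 43 29 45
f 43 45 44
f 44 45 46
f 44 46 32
f 45 29 30
f 45 30 46
f 46 30 31
f 46 31 32



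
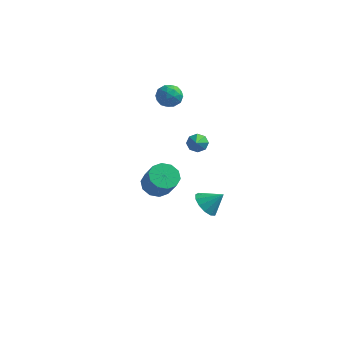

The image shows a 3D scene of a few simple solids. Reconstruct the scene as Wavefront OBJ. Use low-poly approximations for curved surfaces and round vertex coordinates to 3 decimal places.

v 0.251 3.029 -4.186
v 0.74 2.427 -4.452
v 1.069 3.351 -3.414
v 0.837 2.797 -4.71
v 0.748 3.241 -4.802
v 0.502 3.618 -4.698
v 0.176 3.807 -4.431
v -0.127 3.75 -4.087
v -0.309 3.463 -3.774
v -0.314 3.039 -3.591
v -0.139 2.611 -3.598
v 0.16 2.316 -3.791
v 0.487 2.247 -4.11
v 0.663 0.751 2.083
v 1.169 0.938 2.111
v 1.097 -0.571 3.077
v 0.929 1.086 2.413
v 0.533 1.038 2.522
v 0.213 0.822 2.374
v 0.157 0.564 2.056
v 0.397 0.416 1.754
v 0.793 0.464 1.645
v 1.112 0.68 1.793
v -2.597 4.362 3.059
v -1.88 4.517 3.122
v -2.34 3.483 2.298
v -1.623 3.638 2.361
v -1.988 3.347 2.93
v -2.147 3.89 3.4
v -2.073 4.11 2.02
v -2.232 4.653 2.49
v -1.556 4.361 2.48
v -1.504 3.889 3.042
v -2.716 4.111 2.378
v -2.664 3.639 2.94
v -2.261 4.516 3.158
v -1.959 3.484 2.262
v -2.173 3.312 2.597
v -1.752 3.403 2.634
v -2.418 4.148 3.321
v -1.997 4.239 3.358
v -2.06 3.551 3.245
v -2.223 3.761 2.062
v -1.802 3.852 2.099
v -2.468 4.597 2.786
v -2.047 4.688 2.823
v -2.16 4.449 2.175
v -1.65 4.516 2.817
v -1.498 4 2.37
v -1.763 4.277 2.169
v -1.856 4.597 2.446
v -1.619 4.239 3.148
v -1.468 3.722 2.7
v -1.682 3.551 3.034
v -1.776 3.87 3.311
v -1.428 4.147 2.77
v -2.752 4.278 2.72
v -2.601 3.761 2.272
v -2.444 4.13 2.109
v -2.538 4.449 2.386
v -2.722 4 3.05
v -2.57 3.484 2.603
v -2.364 3.403 2.974
v -2.457 3.723 3.251
v -2.792 3.853 2.65
v -1.116 -0.076 -0.834
v -0.66 0.58 -0.794
v -0.027 0.071 0.334
v -0.484 -0.584 0.294
v -1.069 0.662 -0.528
v -0.436 0.153 0.6
v -1.496 0.462 -0.379
v -0.863 -0.047 0.749
v -1.778 0.057 -0.404
v -1.145 -0.452 0.725
v -1.807 -0.399 -0.593
v -1.174 -0.908 0.535
v -1.573 -0.731 -0.874
v -0.94 -1.24 0.254
v -1.164 -0.813 -1.14
v -0.531 -1.322 -0.012
v -0.737 -0.613 -1.289
v -0.104 -1.122 -0.161
v -0.455 -0.208 -1.265
v 0.178 -0.717 -0.136
v -0.426 0.248 -1.075
v 0.207 -0.261 0.053
f 2 1 4
f 2 4 3
f 4 1 5
f 4 5 3
f 5 1 6
f 5 6 3
f 6 1 7
f 6 7 3
f 7 1 8
f 7 8 3
f 8 1 9
f 8 9 3
f 9 1 10
f 9 10 3
f 10 1 11
f 10 11 3
f 11 1 12
f 11 12 3
f 12 1 13
f 12 13 3
f 13 1 2
f 13 2 3
f 15 14 17
f 15 17 16
f 17 14 18
f 17 18 16
f 18 14 19
f 18 19 16
f 19 14 20
f 19 20 16
f 20 14 21
f 20 21 16
f 21 14 22
f 21 22 16
f 22 14 23
f 22 23 16
f 23 14 15
f 23 15 16
f 24 61 40
f 61 35 64
f 40 64 29
f 61 64 40
f 24 40 36
f 40 29 41
f 36 41 25
f 40 41 36
f 24 36 45
f 36 25 46
f 45 46 31
f 36 46 45
f 24 45 57
f 45 31 60
f 57 60 34
f 45 60 57
f 24 57 61
f 57 34 65
f 61 65 35
f 57 65 61
f 25 41 52
f 41 29 55
f 52 55 33
f 41 55 52
f 29 64 42
f 64 35 63
f 42 63 28
f 64 63 42
f 35 65 62
f 65 34 58
f 62 58 26
f 65 58 62
f 34 60 59
f 60 31 47
f 59 47 30
f 60 47 59
f 31 46 51
f 46 25 48
f 51 48 32
f 46 48 51
f 27 53 39
f 53 33 54
f 39 54 28
f 53 54 39
f 27 39 37
f 39 28 38
f 37 38 26
f 39 38 37
f 27 37 44
f 37 26 43
f 44 43 30
f 37 43 44
f 27 44 49
f 44 30 50
f 49 50 32
f 44 50 49
f 27 49 53
f 49 32 56
f 53 56 33
f 49 56 53
f 28 54 42
f 54 33 55
f 42 55 29
f 54 55 42
f 26 38 62
f 38 28 63
f 62 63 35
f 38 63 62
f 30 43 59
f 43 26 58
f 59 58 34
f 43 58 59
f 32 50 51
f 50 30 47
f 51 47 31
f 50 47 51
f 33 56 52
f 56 32 48
f 52 48 25
f 56 48 52
f 67 66 70
f 67 70 68
f 68 70 71
f 68 71 69
f 70 66 72
f 70 72 71
f 71 72 73
f 71 73 69
f 72 66 74
f 72 74 73
f 73 74 75
f 73 75 69
f 74 66 76
f 74 76 75
f 75 76 77
f 75 77 69
f 76 66 78
f 76 78 77
f 77 78 79
f 77 79 69
f 78 66 80
f 78 80 79
f 79 80 81
f 79 81 69
f 80 66 82
f 80 82 81
f 81 82 83
f 81 83 69
f 82 66 84
f 82 84 83
f 83 84 85
f 83 85 69
f 84 66 86
f 84 86 85
f 85 86 87
f 85 87 69
f 86 66 67
f 86 67 87
f 87 67 68
f 87 68 69



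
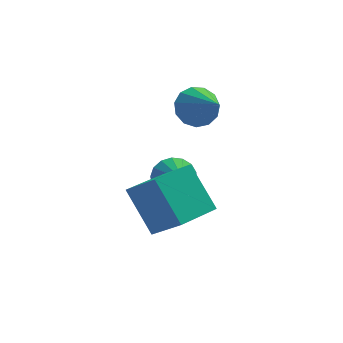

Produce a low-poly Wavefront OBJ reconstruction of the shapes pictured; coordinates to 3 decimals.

v -2.378 2.721 3.099
v -1.648 2.622 2.581
v -1.862 1.279 4.101
v -1.514 2.932 2.959
v -1.654 3.176 3.381
v -2.024 3.275 3.714
v -2.506 3.198 3.851
v -2.948 2.97 3.75
v -3.208 2.662 3.442
v -3.205 2.373 3.025
v -2.939 2.195 2.631
v -2.495 2.183 2.386
v -2.014 2.343 2.368
v -3.662 -1.696 0.119
v -4.394 -0.526 1.702
v -4.557 -0.861 -0.912
v -5.289 0.308 0.671
v -2.211 -0.448 -0.131
v -2.943 0.721 1.452
v -3.106 0.386 -1.162
v -3.838 1.556 0.421
v -3.126 3.355 -1.048
v -2.305 3.276 -1.356
v -2.974 2.045 -0.312
v -2.257 3.486 -0.994
v -2.409 3.665 -0.644
v -2.724 3.773 -0.387
v -3.132 3.786 -0.281
v -3.538 3.699 -0.351
v -3.85 3.534 -0.581
v -3.996 3.327 -0.918
v -3.942 3.127 -1.285
v -3.702 2.979 -1.597
v -3.329 2.917 -1.784
v -2.91 2.955 -1.802
v -2.541 3.085 -1.648
f 2 1 4
f 2 4 3
f 4 1 5
f 4 5 3
f 5 1 6
f 5 6 3
f 6 1 7
f 6 7 3
f 7 1 8
f 7 8 3
f 8 1 9
f 8 9 3
f 9 1 10
f 9 10 3
f 10 1 11
f 10 11 3
f 11 1 12
f 11 12 3
f 12 1 13
f 12 13 3
f 13 1 2
f 13 2 3
f 15 17 14
f 18 15 14
f 14 17 16
f 16 18 14
f 15 21 17
f 19 15 18
f 19 21 15
f 17 21 16
f 20 18 16
f 16 21 20
f 20 19 18
f 21 19 20
f 23 22 25
f 23 25 24
f 25 22 26
f 25 26 24
f 26 22 27
f 26 27 24
f 27 22 28
f 27 28 24
f 28 22 29
f 28 29 24
f 29 22 30
f 29 30 24
f 30 22 31
f 30 31 24
f 31 22 32
f 31 32 24
f 32 22 33
f 32 33 24
f 33 22 34
f 33 34 24
f 34 22 35
f 34 35 24
f 35 22 36
f 35 36 24
f 36 22 23
f 36 23 24



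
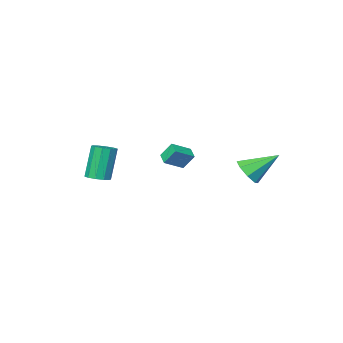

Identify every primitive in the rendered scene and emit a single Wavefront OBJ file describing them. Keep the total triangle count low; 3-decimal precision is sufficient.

v 2.047 -3.453 -0.71
v 2.687 -3.747 -0.56
v 2.073 -4.041 1.48
v 1.433 -3.747 1.33
v 2.716 -3.309 -0.488
v 2.103 -3.603 1.552
v 2.49 -2.926 -0.5
v 1.877 -3.22 1.539
v 2.095 -2.744 -0.593
v 1.481 -3.038 1.446
v 1.681 -2.833 -0.73
v 1.068 -3.127 1.309
v 1.407 -3.159 -0.86
v 0.793 -3.453 1.18
v 1.377 -3.597 -0.932
v 0.764 -3.891 1.108
v 1.603 -3.98 -0.919
v 0.99 -4.274 1.12
v 1.999 -4.162 -0.826
v 1.385 -4.456 1.213
v 2.412 -4.073 -0.689
v 1.799 -4.367 1.35
v -2.849 -1.877 0.905
v -1.718 -2.019 1.487
v -2.613 -1.143 0.626
v -1.482 -1.285 1.209
v -2.438 -2.355 -0.009
v -1.307 -2.497 0.574
v -2.202 -1.621 -0.287
v -1.071 -1.763 0.295
v -2.769 3.517 1.042
v -2.112 3.777 1.632
v -4.171 4.343 2.238
v -2.243 4.265 1.141
v -2.682 4.315 0.593
v -3.171 3.898 0.307
v -3.425 3.257 0.452
v -3.295 2.769 0.942
v -2.856 2.719 1.491
v -2.366 3.136 1.776
f 2 1 5
f 2 5 3
f 3 5 6
f 3 6 4
f 5 1 7
f 5 7 6
f 6 7 8
f 6 8 4
f 7 1 9
f 7 9 8
f 8 9 10
f 8 10 4
f 9 1 11
f 9 11 10
f 10 11 12
f 10 12 4
f 11 1 13
f 11 13 12
f 12 13 14
f 12 14 4
f 13 1 15
f 13 15 14
f 14 15 16
f 14 16 4
f 15 1 17
f 15 17 16
f 16 17 18
f 16 18 4
f 17 1 19
f 17 19 18
f 18 19 20
f 18 20 4
f 19 1 21
f 19 21 20
f 20 21 22
f 20 22 4
f 21 1 2
f 21 2 22
f 22 2 3
f 22 3 4
f 24 26 23
f 27 24 23
f 23 26 25
f 25 27 23
f 24 30 26
f 28 24 27
f 28 30 24
f 26 30 25
f 29 27 25
f 25 30 29
f 29 28 27
f 30 28 29
f 32 31 34
f 32 34 33
f 34 31 35
f 34 35 33
f 35 31 36
f 35 36 33
f 36 31 37
f 36 37 33
f 37 31 38
f 37 38 33
f 38 31 39
f 38 39 33
f 39 31 40
f 39 40 33
f 40 31 32
f 40 32 33



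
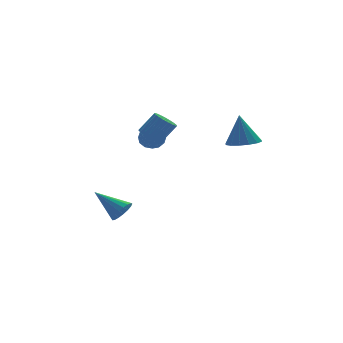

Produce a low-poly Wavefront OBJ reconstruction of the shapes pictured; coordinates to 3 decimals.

v -1.726 1.479 1.901
v -1.108 1.407 1.415
v -0.175 1.329 2.613
v -0.794 1.401 3.099
v -1.128 1.733 1.452
v -0.195 1.655 2.65
v -1.252 2.015 1.567
v -0.319 1.937 2.764
v -1.457 2.204 1.739
v -0.525 2.126 2.937
v -1.71 2.268 1.94
v -0.777 2.19 3.137
v -1.965 2.195 2.133
v -1.032 2.117 3.331
v -2.179 1.999 2.287
v -1.246 1.921 3.485
v -2.314 1.713 2.374
v -1.382 1.635 3.572
v -2.348 1.386 2.379
v -1.416 1.308 3.577
v -2.275 1.076 2.302
v -1.342 0.997 3.5
v -2.106 0.835 2.155
v -1.174 0.757 3.353
v -1.872 0.705 1.964
v -0.94 0.627 3.162
v -1.613 0.71 1.763
v -0.68 0.631 2.96
v -1.373 0.847 1.585
v -0.441 0.769 2.783
v -1.195 1.094 1.462
v -0.262 1.016 2.66
v -1.159 4.139 0.944
v -0.691 3.828 1.598
v -1.009 2.932 0.262
v -0.541 2.621 0.916
v -1.384 2.764 1.02
v -1.477 3.511 1.441
v -0.223 3.249 0.419
v -0.316 3.996 0.84
v -0.112 3.278 1.273
v -0.83 2.979 1.645
v -0.87 3.781 0.215
v -1.588 3.482 0.587
v -0.939 4.09 1.331
v -0.761 2.67 0.529
v -1.257 2.755 0.59
v -0.982 2.572 0.975
v -1.401 3.903 1.239
v -1.126 3.721 1.623
v -1.533 3.095 1.283
v -0.574 3.039 0.237
v -0.299 2.857 0.621
v -0.718 4.188 0.885
v -0.443 4.005 1.27
v -0.167 3.665 0.577
v -0.323 3.584 1.524
v -0.234 2.874 1.124
v -0.048 3.243 0.831
v -0.102 3.682 1.079
v -0.745 3.408 1.743
v -0.657 2.698 1.342
v -1.152 2.782 1.403
v -1.207 3.221 1.651
v -0.405 3.084 1.552
v -1.043 4.062 0.518
v -0.955 3.352 0.117
v -0.493 3.539 0.209
v -0.548 3.978 0.457
v -1.466 3.886 0.736
v -1.377 3.176 0.336
v -1.598 3.078 0.781
v -1.652 3.517 1.029
v -1.295 3.676 0.308
v 1.807 -3.547 2.78
v 2.625 -4.13 2.957
v 1.733 -3.073 4.68
v 2.82 -3.652 2.846
v 2.743 -3.146 2.716
v 2.415 -2.747 2.604
v 1.925 -2.563 2.539
v 1.403 -2.643 2.538
v 0.989 -2.964 2.602
v 0.795 -3.442 2.714
v 0.872 -3.949 2.843
v 1.199 -4.347 2.956
v 1.69 -4.531 3.021
v 2.212 -4.452 3.022
v -3.273 1.87 -4.005
v -2.593 2.056 -3.568
v -4.407 3.35 -2.875
v -2.578 2.305 -3.877
v -2.722 2.453 -4.217
v -2.993 2.468 -4.507
v -3.327 2.346 -4.683
v -3.65 2.114 -4.703
v -3.886 1.827 -4.563
v -3.982 1.55 -4.296
v -3.915 1.345 -3.962
v -3.702 1.261 -3.637
v -3.39 1.317 -3.397
v -3.052 1.499 -3.296
v -2.764 1.766 -3.358
f 2 1 5
f 2 5 3
f 3 5 6
f 3 6 4
f 5 1 7
f 5 7 6
f 6 7 8
f 6 8 4
f 7 1 9
f 7 9 8
f 8 9 10
f 8 10 4
f 9 1 11
f 9 11 10
f 10 11 12
f 10 12 4
f 11 1 13
f 11 13 12
f 12 13 14
f 12 14 4
f 13 1 15
f 13 15 14
f 14 15 16
f 14 16 4
f 15 1 17
f 15 17 16
f 16 17 18
f 16 18 4
f 17 1 19
f 17 19 18
f 18 19 20
f 18 20 4
f 19 1 21
f 19 21 20
f 20 21 22
f 20 22 4
f 21 1 23
f 21 23 22
f 22 23 24
f 22 24 4
f 23 1 25
f 23 25 24
f 24 25 26
f 24 26 4
f 25 1 27
f 25 27 26
f 26 27 28
f 26 28 4
f 27 1 29
f 27 29 28
f 28 29 30
f 28 30 4
f 29 1 31
f 29 31 30
f 30 31 32
f 30 32 4
f 31 1 2
f 31 2 32
f 32 2 3
f 32 3 4
f 33 70 49
f 70 44 73
f 49 73 38
f 70 73 49
f 33 49 45
f 49 38 50
f 45 50 34
f 49 50 45
f 33 45 54
f 45 34 55
f 54 55 40
f 45 55 54
f 33 54 66
f 54 40 69
f 66 69 43
f 54 69 66
f 33 66 70
f 66 43 74
f 70 74 44
f 66 74 70
f 34 50 61
f 50 38 64
f 61 64 42
f 50 64 61
f 38 73 51
f 73 44 72
f 51 72 37
f 73 72 51
f 44 74 71
f 74 43 67
f 71 67 35
f 74 67 71
f 43 69 68
f 69 40 56
f 68 56 39
f 69 56 68
f 40 55 60
f 55 34 57
f 60 57 41
f 55 57 60
f 36 62 48
f 62 42 63
f 48 63 37
f 62 63 48
f 36 48 46
f 48 37 47
f 46 47 35
f 48 47 46
f 36 46 53
f 46 35 52
f 53 52 39
f 46 52 53
f 36 53 58
f 53 39 59
f 58 59 41
f 53 59 58
f 36 58 62
f 58 41 65
f 62 65 42
f 58 65 62
f 37 63 51
f 63 42 64
f 51 64 38
f 63 64 51
f 35 47 71
f 47 37 72
f 71 72 44
f 47 72 71
f 39 52 68
f 52 35 67
f 68 67 43
f 52 67 68
f 41 59 60
f 59 39 56
f 60 56 40
f 59 56 60
f 42 65 61
f 65 41 57
f 61 57 34
f 65 57 61
f 76 75 78
f 76 78 77
f 78 75 79
f 78 79 77
f 79 75 80
f 79 80 77
f 80 75 81
f 80 81 77
f 81 75 82
f 81 82 77
f 82 75 83
f 82 83 77
f 83 75 84
f 83 84 77
f 84 75 85
f 84 85 77
f 85 75 86
f 85 86 77
f 86 75 87
f 86 87 77
f 87 75 88
f 87 88 77
f 88 75 76
f 88 76 77
f 90 89 92
f 90 92 91
f 92 89 93
f 92 93 91
f 93 89 94
f 93 94 91
f 94 89 95
f 94 95 91
f 95 89 96
f 95 96 91
f 96 89 97
f 96 97 91
f 97 89 98
f 97 98 91
f 98 89 99
f 98 99 91
f 99 89 100
f 99 100 91
f 100 89 101
f 100 101 91
f 101 89 102
f 101 102 91
f 102 89 103
f 102 103 91
f 103 89 90
f 103 90 91



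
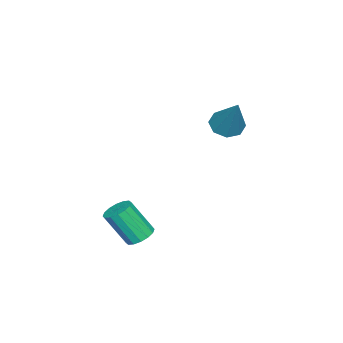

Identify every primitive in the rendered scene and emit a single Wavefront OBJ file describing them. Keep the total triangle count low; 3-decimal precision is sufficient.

v 1.029 -3.118 -1.342
v 1.286 -3.505 -1.618
v 1.468 -4.229 -0.434
v 1.211 -3.842 -0.158
v 1.486 -3.326 -1.54
v 1.668 -4.05 -0.355
v 1.564 -3.092 -1.409
v 1.746 -3.816 -0.224
v 1.499 -2.865 -1.26
v 1.681 -3.589 -0.075
v 1.307 -2.705 -1.133
v 1.489 -3.429 0.052
v 1.041 -2.657 -1.062
v 1.223 -3.38 0.122
v 0.772 -2.731 -1.066
v 0.954 -3.455 0.118
v 0.572 -2.91 -1.145
v 0.754 -3.634 0.04
v 0.494 -3.144 -1.276
v 0.676 -3.868 -0.091
v 0.559 -3.371 -1.425
v 0.741 -4.095 -0.24
v 0.751 -3.531 -1.552
v 0.933 -4.255 -0.367
v 1.017 -3.58 -1.622
v 1.199 -4.303 -0.438
v -2.53 -1.602 2.4
v -2.044 -1.412 2.048
v -1.77 -0.918 3.82
v -2.394 -1.081 2.075
v -2.823 -1.055 2.293
v -3.081 -1.35 2.574
v -3.016 -1.793 2.753
v -2.667 -2.124 2.726
v -2.238 -2.15 2.508
v -1.98 -1.855 2.227
f 2 1 5
f 2 5 3
f 3 5 6
f 3 6 4
f 5 1 7
f 5 7 6
f 6 7 8
f 6 8 4
f 7 1 9
f 7 9 8
f 8 9 10
f 8 10 4
f 9 1 11
f 9 11 10
f 10 11 12
f 10 12 4
f 11 1 13
f 11 13 12
f 12 13 14
f 12 14 4
f 13 1 15
f 13 15 14
f 14 15 16
f 14 16 4
f 15 1 17
f 15 17 16
f 16 17 18
f 16 18 4
f 17 1 19
f 17 19 18
f 18 19 20
f 18 20 4
f 19 1 21
f 19 21 20
f 20 21 22
f 20 22 4
f 21 1 23
f 21 23 22
f 22 23 24
f 22 24 4
f 23 1 25
f 23 25 24
f 24 25 26
f 24 26 4
f 25 1 2
f 25 2 26
f 26 2 3
f 26 3 4
f 28 27 30
f 28 30 29
f 30 27 31
f 30 31 29
f 31 27 32
f 31 32 29
f 32 27 33
f 32 33 29
f 33 27 34
f 33 34 29
f 34 27 35
f 34 35 29
f 35 27 36
f 35 36 29
f 36 27 28
f 36 28 29



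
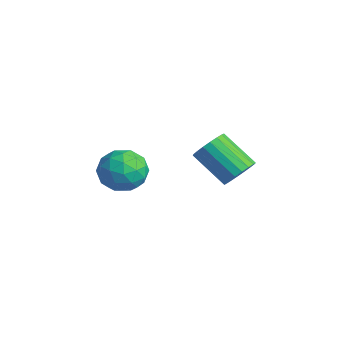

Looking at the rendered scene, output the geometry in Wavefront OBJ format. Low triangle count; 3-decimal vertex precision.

v -2.239 1.703 2.39
v -1.736 1.175 2.693
v -3.058 0.548 3.793
v -3.561 1.077 3.49
v -1.693 1.454 2.904
v -3.015 0.827 4.003
v -1.759 1.781 3.012
v -3.08 1.155 4.112
v -1.919 2.094 2.997
v -3.24 1.467 4.097
v -2.143 2.329 2.862
v -3.464 1.702 3.962
v -2.386 2.44 2.634
v -3.707 1.814 3.734
v -2.6 2.406 2.357
v -3.921 1.779 3.457
v -2.742 2.232 2.087
v -4.064 1.605 3.187
v -2.785 1.953 1.877
v -4.107 1.326 2.976
v -2.72 1.625 1.768
v -4.041 0.999 2.868
v -2.56 1.313 1.783
v -3.881 0.686 2.883
v -2.336 1.078 1.918
v -3.657 0.451 3.018
v -2.093 0.966 2.146
v -3.414 0.34 3.246
v -1.879 1.001 2.423
v -3.2 0.374 3.523
v -2.954 -1.996 3.135
v -2.4 -2.244 3.968
v -3.68 -3.496 3.172
v -3.126 -3.744 4.005
v -3.866 -3.03 4.072
v -3.417 -2.103 4.049
v -2.663 -3.637 3.091
v -2.214 -2.71 3.068
v -2.22 -3.258 3.94
v -2.964 -2.883 4.547
v -3.116 -2.857 2.593
v -3.86 -2.482 3.2
v -2.613 -1.988 3.549
v -3.467 -3.752 3.591
v -3.902 -3.332 3.631
v -3.576 -3.478 4.12
v -3.211 -1.905 3.596
v -2.886 -2.051 4.086
v -3.748 -2.513 4.147
v -3.194 -3.689 3.054
v -2.869 -3.835 3.544
v -2.504 -2.262 3.02
v -2.178 -2.408 3.509
v -2.332 -3.227 2.993
v -2.182 -2.73 4.022
v -2.609 -3.612 4.043
v -2.336 -3.549 3.506
v -2.072 -3.004 3.493
v -2.619 -2.51 4.378
v -3.046 -3.392 4.4
v -3.481 -2.972 4.439
v -3.217 -2.427 4.426
v -2.513 -3.106 4.362
v -3.034 -2.348 2.74
v -3.461 -3.23 2.762
v -2.863 -3.313 2.714
v -2.599 -2.768 2.701
v -3.471 -2.128 3.097
v -3.898 -3.01 3.118
v -4.008 -2.736 3.647
v -3.744 -2.191 3.634
v -3.567 -2.634 2.778
f 2 1 5
f 2 5 3
f 3 5 6
f 3 6 4
f 5 1 7
f 5 7 6
f 6 7 8
f 6 8 4
f 7 1 9
f 7 9 8
f 8 9 10
f 8 10 4
f 9 1 11
f 9 11 10
f 10 11 12
f 10 12 4
f 11 1 13
f 11 13 12
f 12 13 14
f 12 14 4
f 13 1 15
f 13 15 14
f 14 15 16
f 14 16 4
f 15 1 17
f 15 17 16
f 16 17 18
f 16 18 4
f 17 1 19
f 17 19 18
f 18 19 20
f 18 20 4
f 19 1 21
f 19 21 20
f 20 21 22
f 20 22 4
f 21 1 23
f 21 23 22
f 22 23 24
f 22 24 4
f 23 1 25
f 23 25 24
f 24 25 26
f 24 26 4
f 25 1 27
f 25 27 26
f 26 27 28
f 26 28 4
f 27 1 29
f 27 29 28
f 28 29 30
f 28 30 4
f 29 1 2
f 29 2 30
f 30 2 3
f 30 3 4
f 31 68 47
f 68 42 71
f 47 71 36
f 68 71 47
f 31 47 43
f 47 36 48
f 43 48 32
f 47 48 43
f 31 43 52
f 43 32 53
f 52 53 38
f 43 53 52
f 31 52 64
f 52 38 67
f 64 67 41
f 52 67 64
f 31 64 68
f 64 41 72
f 68 72 42
f 64 72 68
f 32 48 59
f 48 36 62
f 59 62 40
f 48 62 59
f 36 71 49
f 71 42 70
f 49 70 35
f 71 70 49
f 42 72 69
f 72 41 65
f 69 65 33
f 72 65 69
f 41 67 66
f 67 38 54
f 66 54 37
f 67 54 66
f 38 53 58
f 53 32 55
f 58 55 39
f 53 55 58
f 34 60 46
f 60 40 61
f 46 61 35
f 60 61 46
f 34 46 44
f 46 35 45
f 44 45 33
f 46 45 44
f 34 44 51
f 44 33 50
f 51 50 37
f 44 50 51
f 34 51 56
f 51 37 57
f 56 57 39
f 51 57 56
f 34 56 60
f 56 39 63
f 60 63 40
f 56 63 60
f 35 61 49
f 61 40 62
f 49 62 36
f 61 62 49
f 33 45 69
f 45 35 70
f 69 70 42
f 45 70 69
f 37 50 66
f 50 33 65
f 66 65 41
f 50 65 66
f 39 57 58
f 57 37 54
f 58 54 38
f 57 54 58
f 40 63 59
f 63 39 55
f 59 55 32
f 63 55 59



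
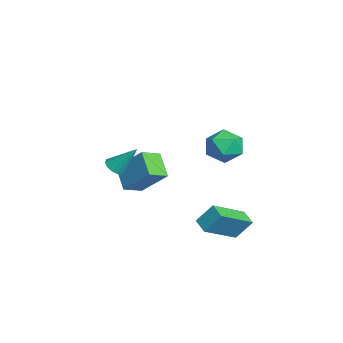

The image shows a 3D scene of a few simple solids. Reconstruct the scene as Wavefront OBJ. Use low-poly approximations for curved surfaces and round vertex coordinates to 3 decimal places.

v 1.921 3.853 -3.84
v 2.012 4.591 -2.861
v 2.651 4.149 -4.131
v 2.741 4.888 -3.152
v 2.959 2.332 -2.788
v 3.049 3.071 -1.809
v 3.688 2.629 -3.079
v 3.779 3.367 -2.1
v -0.965 -0.968 -1.227
v -0.414 -1.203 -1.22
v -0.575 -0.012 0.047
v -0.394 -0.958 -1.41
v -0.528 -0.716 -1.551
v -0.778 -0.541 -1.605
v -1.079 -0.48 -1.558
v -1.35 -0.551 -1.422
v -1.517 -0.733 -1.234
v -1.537 -0.978 -1.044
v -1.403 -1.22 -0.904
v -1.152 -1.395 -0.849
v -0.851 -1.455 -0.896
v -0.581 -1.385 -1.032
v -2.693 0.336 -3.795
v -3.822 0.066 -2.876
v -1.856 1.495 -2.424
v -2.985 1.224 -1.506
v -2.135 -0.564 -3.374
v -3.264 -0.835 -2.456
v -1.298 0.594 -2.004
v -2.427 0.324 -1.085
v 1.293 3.771 1.542
v 1.941 4.473 1.795
v 2.499 2.807 1.125
v 3.147 3.509 1.378
v 2.617 3.051 2.076
v 1.872 3.647 2.333
v 2.568 3.633 0.587
v 1.823 4.229 0.844
v 2.729 4.388 1.205
v 2.76 4.028 2.125
v 1.68 3.252 0.795
v 1.711 2.892 1.715
f 2 4 1
f 5 2 1
f 1 4 3
f 3 5 1
f 2 8 4
f 6 2 5
f 6 8 2
f 4 8 3
f 7 5 3
f 3 8 7
f 7 6 5
f 8 6 7
f 10 9 12
f 10 12 11
f 12 9 13
f 12 13 11
f 13 9 14
f 13 14 11
f 14 9 15
f 14 15 11
f 15 9 16
f 15 16 11
f 16 9 17
f 16 17 11
f 17 9 18
f 17 18 11
f 18 9 19
f 18 19 11
f 19 9 20
f 19 20 11
f 20 9 21
f 20 21 11
f 21 9 22
f 21 22 11
f 22 9 10
f 22 10 11
f 24 26 23
f 27 24 23
f 23 26 25
f 25 27 23
f 24 30 26
f 28 24 27
f 28 30 24
f 26 30 25
f 29 27 25
f 25 30 29
f 29 28 27
f 30 28 29
f 31 42 36
f 31 36 32
f 31 32 38
f 31 38 41
f 31 41 42
f 32 36 40
f 36 42 35
f 42 41 33
f 41 38 37
f 38 32 39
f 34 40 35
f 34 35 33
f 34 33 37
f 34 37 39
f 34 39 40
f 35 40 36
f 33 35 42
f 37 33 41
f 39 37 38
f 40 39 32



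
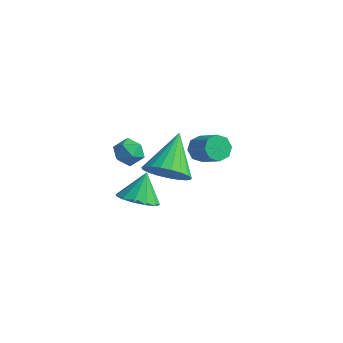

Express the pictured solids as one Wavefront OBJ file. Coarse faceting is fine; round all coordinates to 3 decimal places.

v -0.637 2.577 -3.864
v 0.165 3.092 -4.253
v -1.103 4.183 -2.696
v -0.149 3.199 -4.524
v -0.547 3.198 -4.681
v -0.961 3.089 -4.697
v -1.319 2.892 -4.569
v -1.559 2.64 -4.319
v -1.64 2.378 -3.99
v -1.547 2.15 -3.64
v -1.297 1.996 -3.328
v -0.933 1.942 -3.109
v -0.518 1.998 -3.021
v -0.123 2.154 -3.078
v 0.183 2.384 -3.271
v 0.347 2.646 -3.567
v 0.341 2.897 -3.914
v 2.048 0.92 0.209
v 2.328 1.405 0.058
v 3.293 1.084 0.82
v 3.012 0.6 0.971
v 2.068 1.463 0.412
v 3.032 1.143 1.174
v 1.795 1.203 0.648
v 2.759 0.883 1.41
v 1.671 0.778 0.626
v 2.635 0.458 1.388
v 1.767 0.436 0.36
v 2.732 0.115 1.122
v 2.028 0.377 0.006
v 2.992 0.057 0.768
v 2.301 0.637 -0.23
v 3.265 0.317 0.532
v 2.425 1.062 -0.208
v 3.389 0.742 0.554
v 0.314 -0.74 -2.486
v 0.748 -0.107 -2.896
v 0.226 0 -1.434
v 0.272 -0.032 -2.989
v -0.19 -0.181 -2.922
v -0.492 -0.509 -2.717
v -0.538 -0.91 -2.439
v -0.313 -1.257 -2.176
v 0.111 -1.44 -2.011
v 0.599 -1.401 -1.997
v 0.997 -1.153 -2.138
v 1.179 -0.773 -2.39
v 1.086 -0.383 -2.672
v 0.668 -0.953 1.079
v 1.125 -1.403 0.958
v -0.045 -1.717 1.222
v 0.412 -2.167 1.101
v 0.44 -1.812 1.648
v 0.881 -1.34 1.559
v 0.199 -1.78 0.621
v 0.64 -1.308 0.532
v 0.835 -1.913 0.675
v 0.984 -1.933 1.309
v 0.096 -1.187 0.871
v 0.245 -1.207 1.505
f 2 1 4
f 2 4 3
f 4 1 5
f 4 5 3
f 5 1 6
f 5 6 3
f 6 1 7
f 6 7 3
f 7 1 8
f 7 8 3
f 8 1 9
f 8 9 3
f 9 1 10
f 9 10 3
f 10 1 11
f 10 11 3
f 11 1 12
f 11 12 3
f 12 1 13
f 12 13 3
f 13 1 14
f 13 14 3
f 14 1 15
f 14 15 3
f 15 1 16
f 15 16 3
f 16 1 17
f 16 17 3
f 17 1 2
f 17 2 3
f 19 18 22
f 19 22 20
f 20 22 23
f 20 23 21
f 22 18 24
f 22 24 23
f 23 24 25
f 23 25 21
f 24 18 26
f 24 26 25
f 25 26 27
f 25 27 21
f 26 18 28
f 26 28 27
f 27 28 29
f 27 29 21
f 28 18 30
f 28 30 29
f 29 30 31
f 29 31 21
f 30 18 32
f 30 32 31
f 31 32 33
f 31 33 21
f 32 18 34
f 32 34 33
f 33 34 35
f 33 35 21
f 34 18 19
f 34 19 35
f 35 19 20
f 35 20 21
f 37 36 39
f 37 39 38
f 39 36 40
f 39 40 38
f 40 36 41
f 40 41 38
f 41 36 42
f 41 42 38
f 42 36 43
f 42 43 38
f 43 36 44
f 43 44 38
f 44 36 45
f 44 45 38
f 45 36 46
f 45 46 38
f 46 36 47
f 46 47 38
f 47 36 48
f 47 48 38
f 48 36 37
f 48 37 38
f 49 60 54
f 49 54 50
f 49 50 56
f 49 56 59
f 49 59 60
f 50 54 58
f 54 60 53
f 60 59 51
f 59 56 55
f 56 50 57
f 52 58 53
f 52 53 51
f 52 51 55
f 52 55 57
f 52 57 58
f 53 58 54
f 51 53 60
f 55 51 59
f 57 55 56
f 58 57 50



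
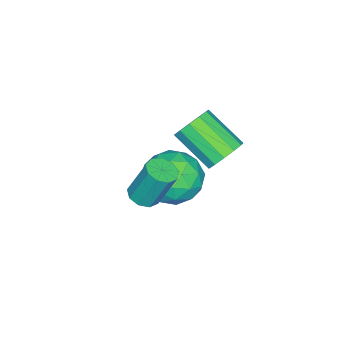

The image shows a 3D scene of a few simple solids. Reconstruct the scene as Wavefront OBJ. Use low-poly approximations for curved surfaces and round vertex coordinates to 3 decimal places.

v -0.884 2.006 -2.585
v -0.109 1.728 -2.796
v -0.381 0.157 -1.726
v -1.156 0.434 -1.515
v -0.055 1.989 -2.398
v -0.327 0.418 -1.329
v -0.264 2.256 -2.06
v -0.536 0.685 -0.99
v -0.67 2.443 -1.888
v -0.942 0.872 -0.818
v -1.144 2.491 -1.938
v -1.416 0.92 -0.868
v -1.536 2.385 -2.193
v -1.807 0.814 -1.123
v -1.72 2.159 -2.572
v -1.992 0.588 -1.502
v -1.639 1.884 -2.956
v -1.911 0.312 -1.886
v -1.319 1.647 -3.221
v -1.59 0.076 -2.152
v -0.86 1.525 -3.285
v -1.132 -0.047 -2.216
v -0.409 1.555 -3.127
v -0.681 -0.017 -2.057
v 3.384 0.956 -1.649
v 3.991 1.08 -1.645
v 3.843 1.748 -0.067
v 3.236 1.624 -0.071
v 3.777 1.41 -1.804
v 3.629 2.078 -0.226
v 3.379 1.527 -1.891
v 3.231 2.195 -0.313
v 2.983 1.377 -1.865
v 2.835 2.045 -0.287
v 2.775 1.03 -1.737
v 2.627 1.698 -0.159
v 2.852 0.648 -1.569
v 2.704 1.316 0.009
v 3.178 0.411 -1.438
v 3.03 1.079 0.14
v 3.6 0.428 -1.405
v 3.452 1.096 0.173
v 3.922 0.693 -1.487
v 3.774 1.361 0.091
v 0.59 1.79 -3.232
v 1.551 1.15 -2.777
v -0.351 0.07 -3.663
v 0.61 -0.57 -3.208
v -0.117 0.084 -2.445
v 0.464 1.147 -2.178
v 0.736 0.073 -4.262
v 1.317 1.136 -3.995
v 1.641 0.089 -3.414
v 1.114 0.096 -2.291
v 0.086 1.124 -4.149
v -0.441 1.131 -3.026
v 1.153 1.621 -2.966
v 0.047 -0.401 -3.474
v -0.38 -0.017 -3.024
v 0.185 -0.393 -2.757
v 0.514 1.619 -2.614
v 1.079 1.243 -2.347
v 0.099 0.616 -2.152
v 0.121 -0.023 -4.093
v 0.686 -0.399 -3.826
v 1.015 1.613 -3.683
v 1.58 1.237 -3.416
v 1.101 0.604 -4.288
v 1.771 0.622 -3.074
v 1.218 -0.389 -3.327
v 1.292 -0.011 -3.947
v 1.633 0.614 -3.79
v 1.461 0.625 -2.413
v 0.908 -0.386 -2.667
v 0.481 -0.002 -2.218
v 0.823 0.623 -2.061
v 1.514 0.002 -2.788
v 0.292 1.606 -3.773
v -0.261 0.595 -4.027
v 0.377 0.597 -4.379
v 0.719 1.222 -4.222
v -0.018 1.609 -3.113
v -0.571 0.598 -3.366
v -0.433 0.606 -2.65
v -0.092 1.231 -2.493
v -0.314 1.218 -3.652
f 2 1 5
f 2 5 3
f 3 5 6
f 3 6 4
f 5 1 7
f 5 7 6
f 6 7 8
f 6 8 4
f 7 1 9
f 7 9 8
f 8 9 10
f 8 10 4
f 9 1 11
f 9 11 10
f 10 11 12
f 10 12 4
f 11 1 13
f 11 13 12
f 12 13 14
f 12 14 4
f 13 1 15
f 13 15 14
f 14 15 16
f 14 16 4
f 15 1 17
f 15 17 16
f 16 17 18
f 16 18 4
f 17 1 19
f 17 19 18
f 18 19 20
f 18 20 4
f 19 1 21
f 19 21 20
f 20 21 22
f 20 22 4
f 21 1 23
f 21 23 22
f 22 23 24
f 22 24 4
f 23 1 2
f 23 2 24
f 24 2 3
f 24 3 4
f 26 25 29
f 26 29 27
f 27 29 30
f 27 30 28
f 29 25 31
f 29 31 30
f 30 31 32
f 30 32 28
f 31 25 33
f 31 33 32
f 32 33 34
f 32 34 28
f 33 25 35
f 33 35 34
f 34 35 36
f 34 36 28
f 35 25 37
f 35 37 36
f 36 37 38
f 36 38 28
f 37 25 39
f 37 39 38
f 38 39 40
f 38 40 28
f 39 25 41
f 39 41 40
f 40 41 42
f 40 42 28
f 41 25 43
f 41 43 42
f 42 43 44
f 42 44 28
f 43 25 26
f 43 26 44
f 44 26 27
f 44 27 28
f 45 82 61
f 82 56 85
f 61 85 50
f 82 85 61
f 45 61 57
f 61 50 62
f 57 62 46
f 61 62 57
f 45 57 66
f 57 46 67
f 66 67 52
f 57 67 66
f 45 66 78
f 66 52 81
f 78 81 55
f 66 81 78
f 45 78 82
f 78 55 86
f 82 86 56
f 78 86 82
f 46 62 73
f 62 50 76
f 73 76 54
f 62 76 73
f 50 85 63
f 85 56 84
f 63 84 49
f 85 84 63
f 56 86 83
f 86 55 79
f 83 79 47
f 86 79 83
f 55 81 80
f 81 52 68
f 80 68 51
f 81 68 80
f 52 67 72
f 67 46 69
f 72 69 53
f 67 69 72
f 48 74 60
f 74 54 75
f 60 75 49
f 74 75 60
f 48 60 58
f 60 49 59
f 58 59 47
f 60 59 58
f 48 58 65
f 58 47 64
f 65 64 51
f 58 64 65
f 48 65 70
f 65 51 71
f 70 71 53
f 65 71 70
f 48 70 74
f 70 53 77
f 74 77 54
f 70 77 74
f 49 75 63
f 75 54 76
f 63 76 50
f 75 76 63
f 47 59 83
f 59 49 84
f 83 84 56
f 59 84 83
f 51 64 80
f 64 47 79
f 80 79 55
f 64 79 80
f 53 71 72
f 71 51 68
f 72 68 52
f 71 68 72
f 54 77 73
f 77 53 69
f 73 69 46
f 77 69 73



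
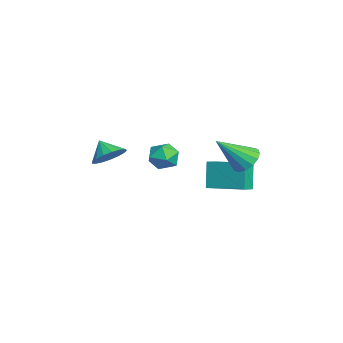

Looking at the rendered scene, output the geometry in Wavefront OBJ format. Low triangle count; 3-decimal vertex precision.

v 1.801 -2.262 0.662
v 2.232 -1.8 1.26
v 1.219 -2.698 1.418
v 1.912 -1.554 1.155
v 1.567 -1.471 0.938
v 1.276 -1.568 0.657
v 1.104 -1.825 0.378
v 1.093 -2.181 0.163
v 1.243 -2.556 0.062
v 1.522 -2.864 0.099
v 1.864 -3.033 0.265
v 2.192 -3.026 0.521
v 2.431 -2.844 0.81
v 2.525 -2.528 1.065
v 2.453 -2.151 1.227
v -0.807 4.092 -0.884
v -0.25 3.725 -1.41
v -0.413 2.648 0.544
v -0.014 4.017 -1.18
v 0.009 4.329 -0.871
v -0.187 4.578 -0.565
v -0.549 4.696 -0.345
v -0.98 4.653 -0.27
v -1.365 4.46 -0.359
v -1.601 4.168 -0.589
v -1.624 3.856 -0.898
v -1.428 3.607 -1.203
v -1.066 3.488 -1.424
v -0.635 3.531 -1.499
v -2.919 2.802 -3.668
v -3.532 2.878 -2.203
v -1.867 4.526 -3.317
v -2.48 4.601 -1.852
v -2.26 2.339 -3.368
v -2.873 2.414 -1.903
v -1.208 4.062 -3.017
v -1.821 4.138 -1.552
v -1.599 0.965 -0.874
v -0.928 0.975 -0.334
v -1.392 -0.395 -1.106
v -0.721 -0.385 -0.566
v -1.521 -0.285 -0.261
v -1.649 0.555 -0.118
v -0.671 0.025 -1.322
v -0.799 0.865 -1.179
v -0.354 0.394 -0.611
v -0.88 0.202 0.046
v -1.44 0.378 -1.486
v -1.966 0.186 -0.829
f 2 1 4
f 2 4 3
f 4 1 5
f 4 5 3
f 5 1 6
f 5 6 3
f 6 1 7
f 6 7 3
f 7 1 8
f 7 8 3
f 8 1 9
f 8 9 3
f 9 1 10
f 9 10 3
f 10 1 11
f 10 11 3
f 11 1 12
f 11 12 3
f 12 1 13
f 12 13 3
f 13 1 14
f 13 14 3
f 14 1 15
f 14 15 3
f 15 1 2
f 15 2 3
f 17 16 19
f 17 19 18
f 19 16 20
f 19 20 18
f 20 16 21
f 20 21 18
f 21 16 22
f 21 22 18
f 22 16 23
f 22 23 18
f 23 16 24
f 23 24 18
f 24 16 25
f 24 25 18
f 25 16 26
f 25 26 18
f 26 16 27
f 26 27 18
f 27 16 28
f 27 28 18
f 28 16 29
f 28 29 18
f 29 16 17
f 29 17 18
f 31 33 30
f 34 31 30
f 30 33 32
f 32 34 30
f 31 37 33
f 35 31 34
f 35 37 31
f 33 37 32
f 36 34 32
f 32 37 36
f 36 35 34
f 37 35 36
f 38 49 43
f 38 43 39
f 38 39 45
f 38 45 48
f 38 48 49
f 39 43 47
f 43 49 42
f 49 48 40
f 48 45 44
f 45 39 46
f 41 47 42
f 41 42 40
f 41 40 44
f 41 44 46
f 41 46 47
f 42 47 43
f 40 42 49
f 44 40 48
f 46 44 45
f 47 46 39

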